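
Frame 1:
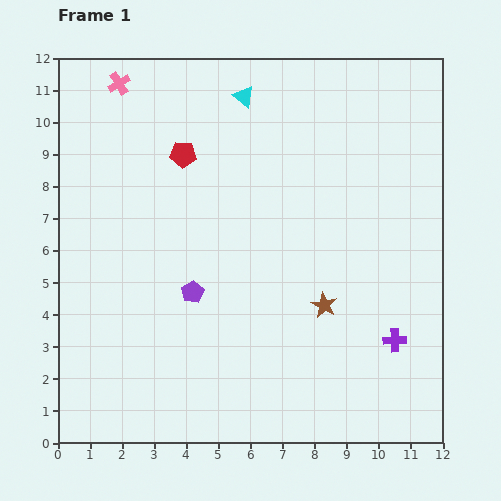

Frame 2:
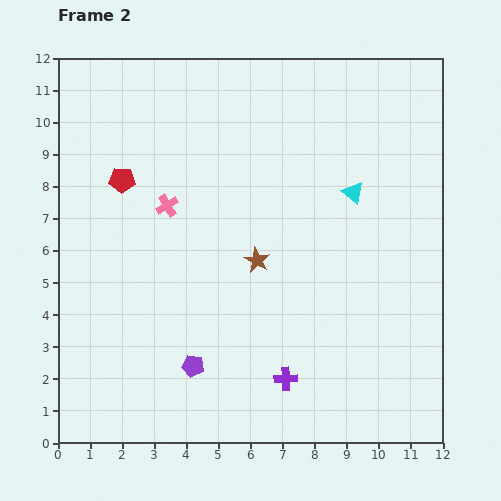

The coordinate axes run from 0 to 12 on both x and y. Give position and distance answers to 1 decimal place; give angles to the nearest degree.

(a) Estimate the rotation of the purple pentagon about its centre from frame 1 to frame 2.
31° counter-clockwise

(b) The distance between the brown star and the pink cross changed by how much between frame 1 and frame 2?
-6.1

Distance in frame 1: 9.4. Distance in frame 2: 3.3.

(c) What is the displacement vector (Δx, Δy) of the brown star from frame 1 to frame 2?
(-2.1, 1.4)

The brown star was at (8.3, 4.3) in frame 1 and (6.2, 5.7) in frame 2.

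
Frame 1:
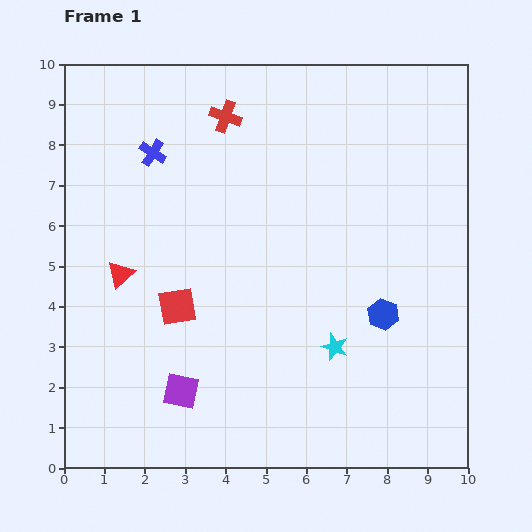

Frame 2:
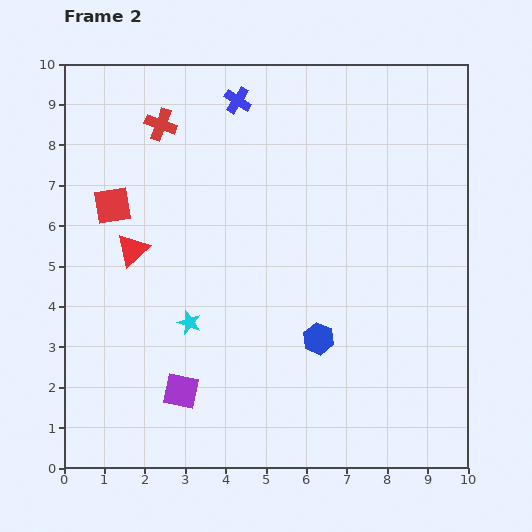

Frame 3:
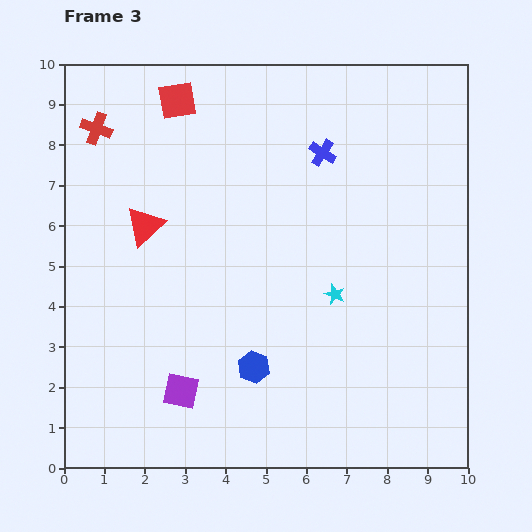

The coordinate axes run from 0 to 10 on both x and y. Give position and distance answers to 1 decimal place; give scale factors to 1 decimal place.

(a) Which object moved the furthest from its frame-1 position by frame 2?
the cyan star

(moved 3.6; next 3.0)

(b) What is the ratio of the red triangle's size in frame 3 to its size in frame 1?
1.5×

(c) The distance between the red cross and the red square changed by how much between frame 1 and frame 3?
-2.8

Distance in frame 1: 4.9. Distance in frame 3: 2.1.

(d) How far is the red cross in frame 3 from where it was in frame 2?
1.6

The red cross moved from (2.4, 8.5) to (0.8, 8.4), a distance of √(1.6² + 0.1²) ≈ 1.6.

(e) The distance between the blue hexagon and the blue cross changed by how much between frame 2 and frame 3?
-0.6

Distance in frame 2: 6.2. Distance in frame 3: 5.6.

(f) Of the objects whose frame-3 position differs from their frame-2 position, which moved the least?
the red triangle

(moved 0.7)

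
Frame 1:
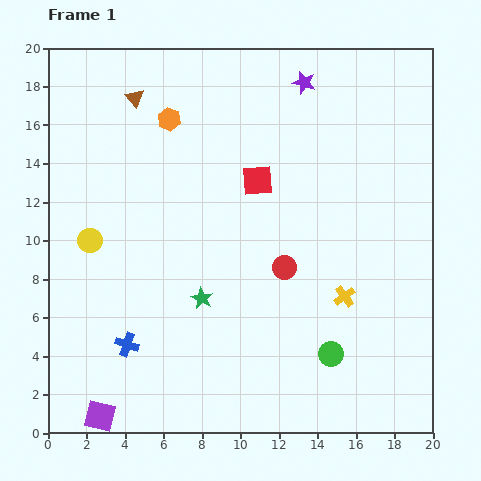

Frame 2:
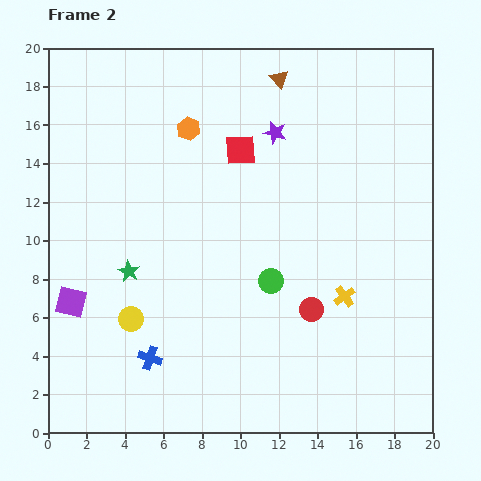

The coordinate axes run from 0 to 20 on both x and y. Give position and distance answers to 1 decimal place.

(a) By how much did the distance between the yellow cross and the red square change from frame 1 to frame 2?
+1.8

Distance in frame 1: 7.5. Distance in frame 2: 9.3.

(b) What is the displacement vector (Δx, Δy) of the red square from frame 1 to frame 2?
(-0.9, 1.6)

The red square was at (10.9, 13.1) in frame 1 and (10.0, 14.7) in frame 2.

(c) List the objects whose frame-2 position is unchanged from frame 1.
the yellow cross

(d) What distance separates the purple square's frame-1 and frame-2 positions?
6.1

The purple square moved from (2.7, 0.9) to (1.2, 6.8), a distance of √(1.5² + 5.9²) ≈ 6.1.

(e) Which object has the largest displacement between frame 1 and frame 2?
the brown triangle

(moved 7.6; next 6.1)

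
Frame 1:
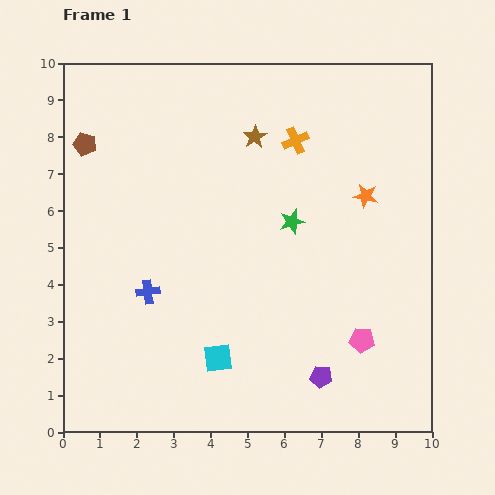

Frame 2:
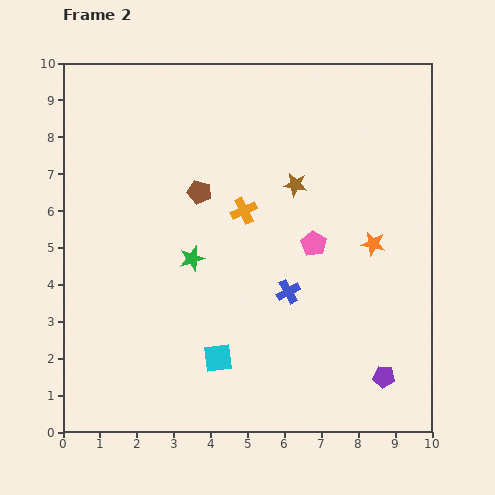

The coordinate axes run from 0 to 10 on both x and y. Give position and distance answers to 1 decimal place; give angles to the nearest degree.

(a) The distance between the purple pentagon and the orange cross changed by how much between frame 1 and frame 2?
-0.5

Distance in frame 1: 6.4. Distance in frame 2: 5.9.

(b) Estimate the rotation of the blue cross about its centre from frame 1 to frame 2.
22° counter-clockwise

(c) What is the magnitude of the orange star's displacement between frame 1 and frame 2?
1.3

The orange star moved from (8.2, 6.4) to (8.4, 5.1), a distance of √(0.2² + 1.3²) ≈ 1.3.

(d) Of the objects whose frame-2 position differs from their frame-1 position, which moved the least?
the orange star

(moved 1.3)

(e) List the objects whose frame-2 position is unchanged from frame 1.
the cyan square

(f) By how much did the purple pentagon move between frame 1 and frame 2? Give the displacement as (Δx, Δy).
(1.7, 0.0)

The purple pentagon was at (7.0, 1.5) in frame 1 and (8.7, 1.5) in frame 2.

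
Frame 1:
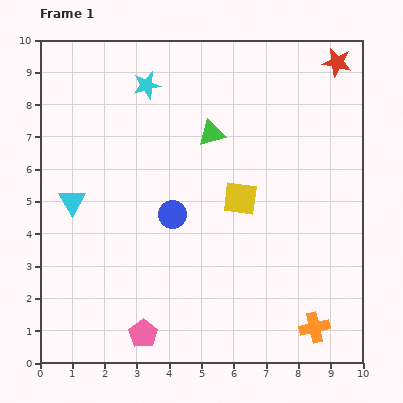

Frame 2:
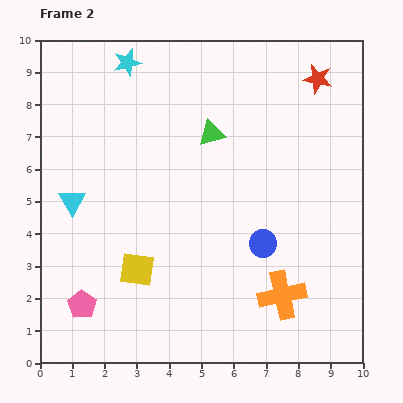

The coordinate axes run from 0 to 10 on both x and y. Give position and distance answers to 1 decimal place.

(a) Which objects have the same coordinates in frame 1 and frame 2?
the cyan triangle, the green triangle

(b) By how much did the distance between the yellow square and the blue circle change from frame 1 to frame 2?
+1.8

Distance in frame 1: 2.2. Distance in frame 2: 4.0.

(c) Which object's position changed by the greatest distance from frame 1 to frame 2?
the yellow square

(moved 3.9; next 2.9)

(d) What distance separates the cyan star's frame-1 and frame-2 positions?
0.9

The cyan star moved from (3.3, 8.6) to (2.7, 9.3), a distance of √(0.6² + 0.7²) ≈ 0.9.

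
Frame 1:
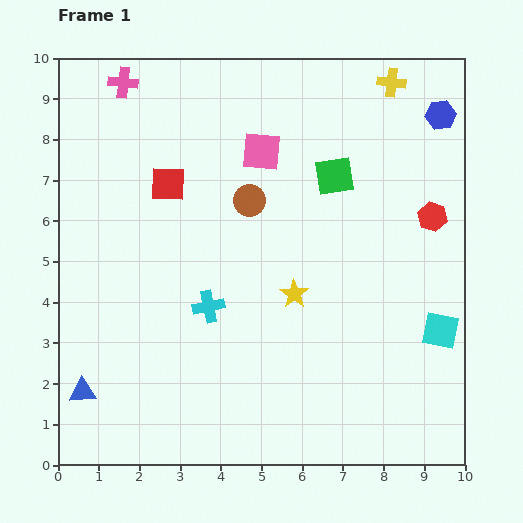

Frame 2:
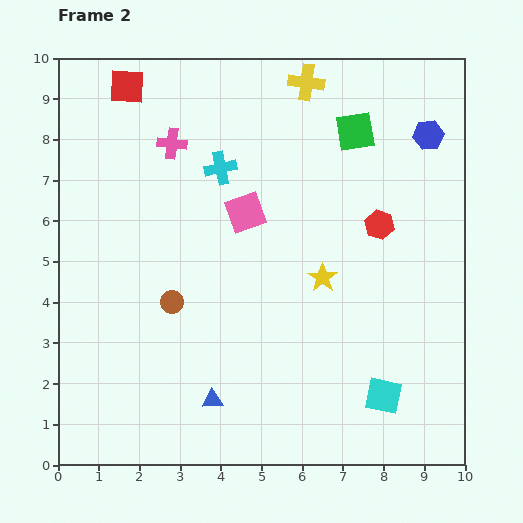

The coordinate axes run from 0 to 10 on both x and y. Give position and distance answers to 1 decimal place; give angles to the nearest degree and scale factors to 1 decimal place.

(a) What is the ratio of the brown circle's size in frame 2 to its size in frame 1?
0.7×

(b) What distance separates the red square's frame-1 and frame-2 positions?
2.6

The red square moved from (2.7, 6.9) to (1.7, 9.3), a distance of √(1.0² + 2.4²) ≈ 2.6.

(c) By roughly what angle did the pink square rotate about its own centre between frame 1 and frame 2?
25° counter-clockwise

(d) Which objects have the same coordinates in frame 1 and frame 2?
none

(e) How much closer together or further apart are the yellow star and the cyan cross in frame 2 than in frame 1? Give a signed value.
+1.6

Distance in frame 1: 2.1. Distance in frame 2: 3.7.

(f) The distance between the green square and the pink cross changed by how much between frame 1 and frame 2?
-1.2

Distance in frame 1: 5.7. Distance in frame 2: 4.5.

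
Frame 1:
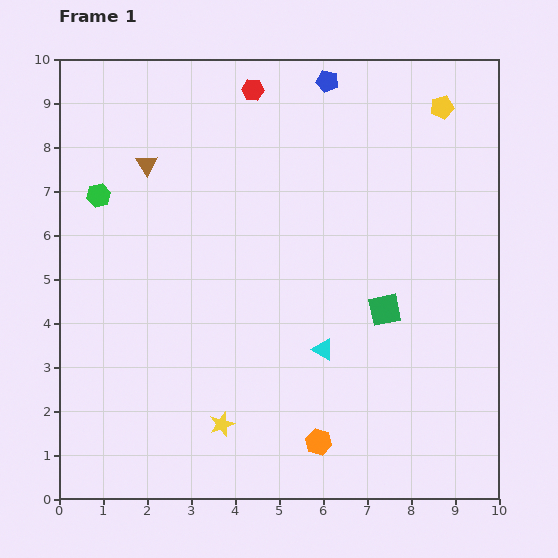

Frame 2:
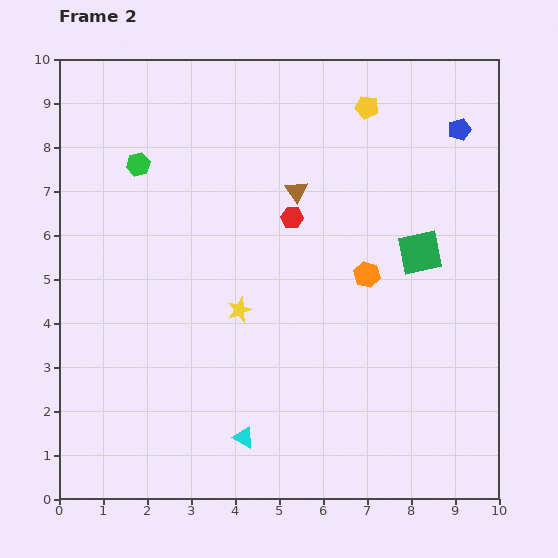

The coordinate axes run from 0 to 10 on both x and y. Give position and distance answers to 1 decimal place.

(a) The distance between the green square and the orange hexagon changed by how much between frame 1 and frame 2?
-2.1

Distance in frame 1: 3.4. Distance in frame 2: 1.3.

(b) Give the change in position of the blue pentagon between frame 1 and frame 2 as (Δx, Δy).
(3.0, -1.1)

The blue pentagon was at (6.1, 9.5) in frame 1 and (9.1, 8.4) in frame 2.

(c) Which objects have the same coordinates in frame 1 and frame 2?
none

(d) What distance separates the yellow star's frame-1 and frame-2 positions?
2.6

The yellow star moved from (3.7, 1.7) to (4.1, 4.3), a distance of √(0.4² + 2.6²) ≈ 2.6.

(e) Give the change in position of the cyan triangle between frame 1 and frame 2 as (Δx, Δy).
(-1.8, -2.0)

The cyan triangle was at (6.0, 3.4) in frame 1 and (4.2, 1.4) in frame 2.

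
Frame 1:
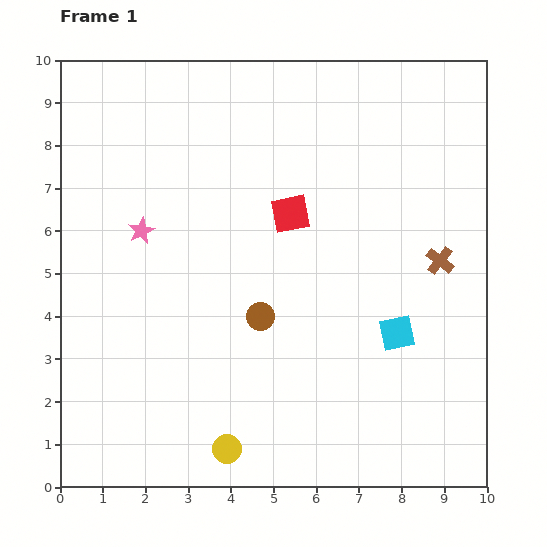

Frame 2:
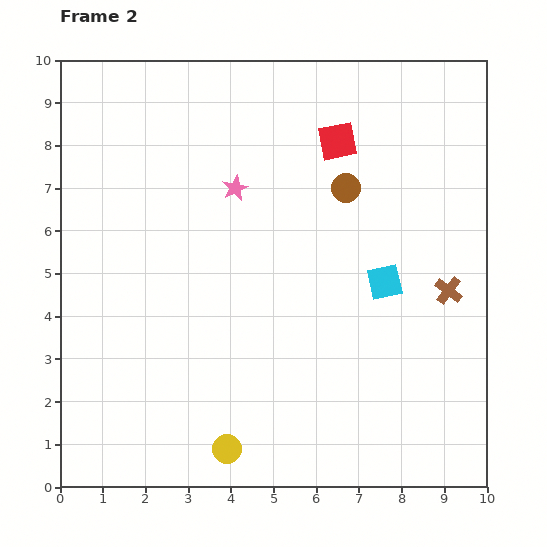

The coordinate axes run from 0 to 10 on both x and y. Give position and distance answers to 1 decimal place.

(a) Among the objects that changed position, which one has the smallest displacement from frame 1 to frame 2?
the brown cross

(moved 0.7)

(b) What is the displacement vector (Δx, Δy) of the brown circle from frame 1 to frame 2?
(2.0, 3.0)

The brown circle was at (4.7, 4.0) in frame 1 and (6.7, 7.0) in frame 2.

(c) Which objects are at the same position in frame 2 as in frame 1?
the yellow circle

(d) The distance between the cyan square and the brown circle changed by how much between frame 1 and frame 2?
-0.8

Distance in frame 1: 3.2. Distance in frame 2: 2.4.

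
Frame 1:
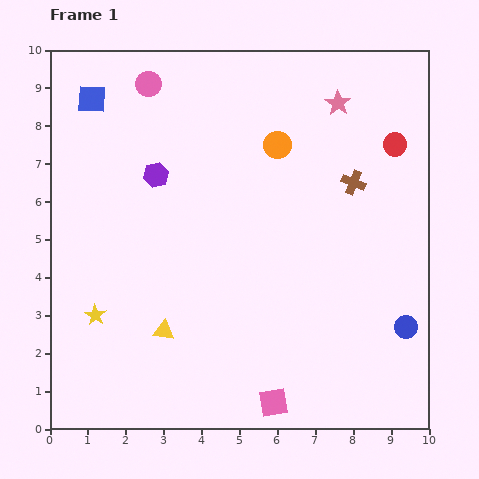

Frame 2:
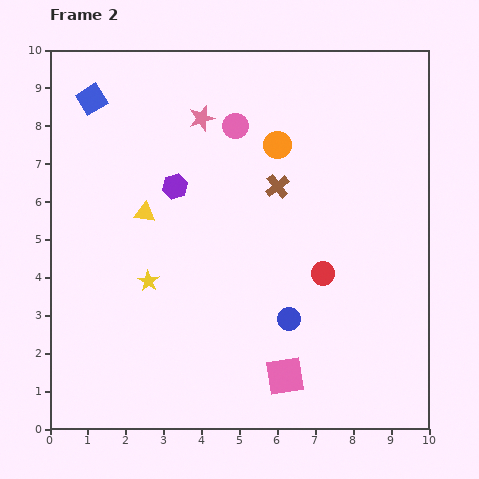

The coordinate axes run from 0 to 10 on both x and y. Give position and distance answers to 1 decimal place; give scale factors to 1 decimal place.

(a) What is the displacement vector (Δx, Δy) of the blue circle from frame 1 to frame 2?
(-3.1, 0.2)

The blue circle was at (9.4, 2.7) in frame 1 and (6.3, 2.9) in frame 2.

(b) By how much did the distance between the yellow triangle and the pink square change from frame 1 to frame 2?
+2.2

Distance in frame 1: 3.5. Distance in frame 2: 5.7.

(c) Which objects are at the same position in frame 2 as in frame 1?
the blue square, the orange circle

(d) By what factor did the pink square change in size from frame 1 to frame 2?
1.4×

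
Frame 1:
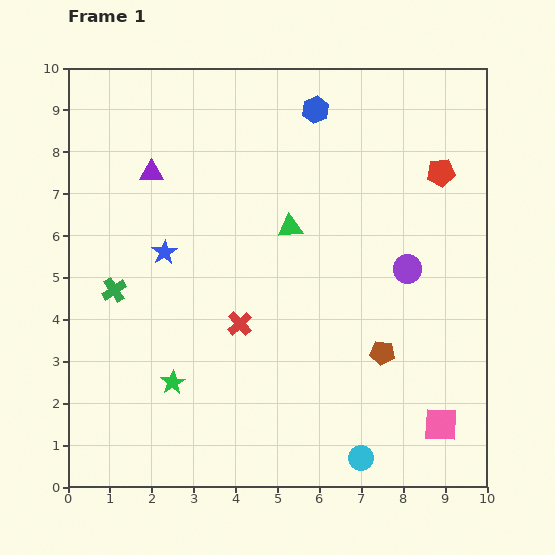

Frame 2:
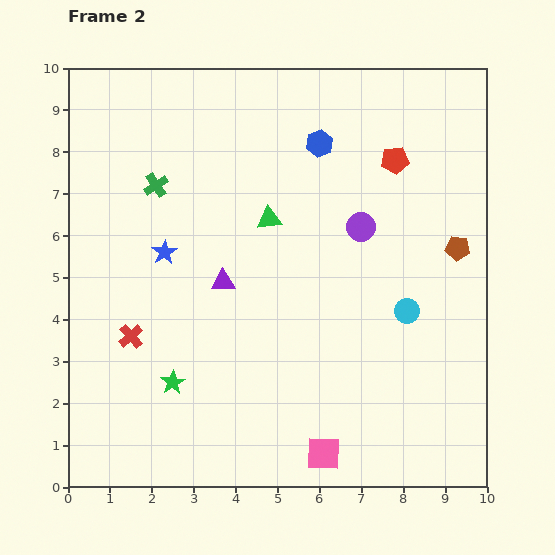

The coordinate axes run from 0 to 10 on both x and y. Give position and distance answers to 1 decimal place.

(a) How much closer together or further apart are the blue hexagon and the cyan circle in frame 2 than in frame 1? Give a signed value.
-3.9

Distance in frame 1: 8.4. Distance in frame 2: 4.5.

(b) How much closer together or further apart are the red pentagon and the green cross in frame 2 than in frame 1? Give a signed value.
-2.6

Distance in frame 1: 8.3. Distance in frame 2: 5.7.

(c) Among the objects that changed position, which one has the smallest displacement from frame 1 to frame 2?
the green triangle

(moved 0.5)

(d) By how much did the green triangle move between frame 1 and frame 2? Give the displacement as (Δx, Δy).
(-0.5, 0.2)

The green triangle was at (5.3, 6.2) in frame 1 and (4.8, 6.4) in frame 2.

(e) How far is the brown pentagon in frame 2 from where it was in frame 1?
3.1

The brown pentagon moved from (7.5, 3.2) to (9.3, 5.7), a distance of √(1.8² + 2.5²) ≈ 3.1.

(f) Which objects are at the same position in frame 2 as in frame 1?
the green star, the blue star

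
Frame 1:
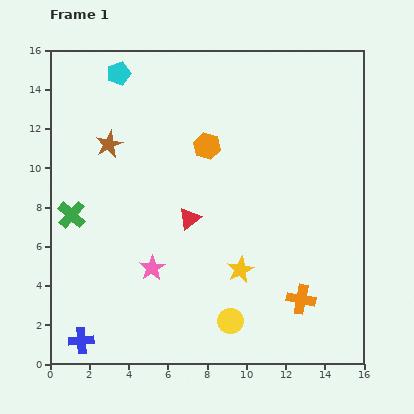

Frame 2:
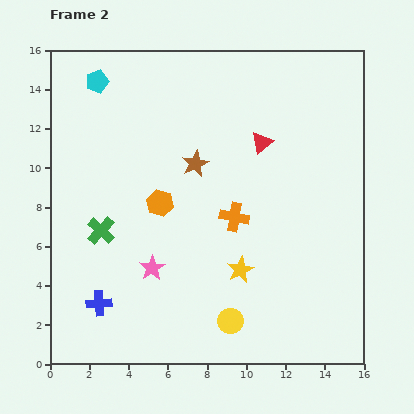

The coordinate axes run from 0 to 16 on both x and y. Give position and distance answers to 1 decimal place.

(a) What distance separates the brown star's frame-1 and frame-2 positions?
4.5

The brown star moved from (3.0, 11.2) to (7.4, 10.2), a distance of √(4.4² + 1.0²) ≈ 4.5.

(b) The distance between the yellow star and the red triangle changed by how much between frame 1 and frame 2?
+2.9

Distance in frame 1: 3.7. Distance in frame 2: 6.6.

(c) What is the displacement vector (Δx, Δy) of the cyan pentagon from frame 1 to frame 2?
(-1.1, -0.4)

The cyan pentagon was at (3.5, 14.8) in frame 1 and (2.4, 14.4) in frame 2.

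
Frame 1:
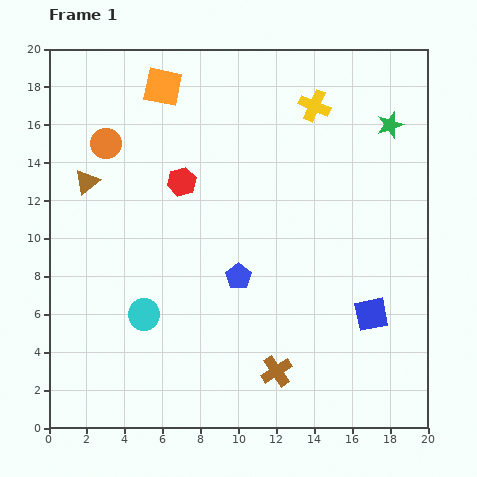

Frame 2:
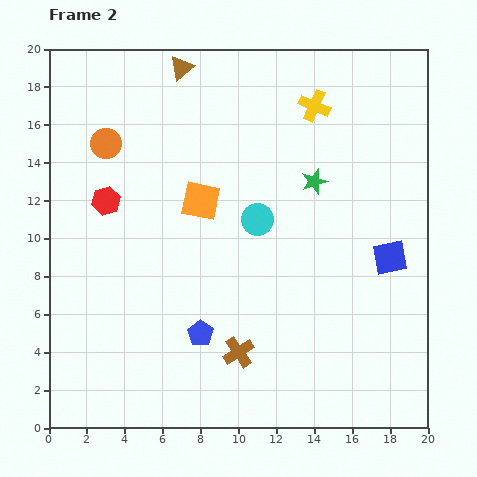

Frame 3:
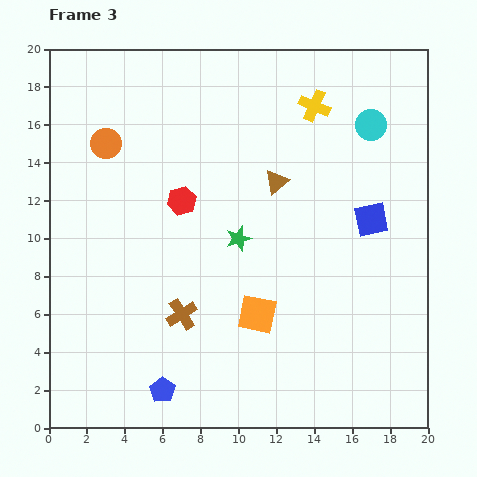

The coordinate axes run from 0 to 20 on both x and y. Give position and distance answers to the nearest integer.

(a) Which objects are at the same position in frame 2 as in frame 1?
the orange circle, the yellow cross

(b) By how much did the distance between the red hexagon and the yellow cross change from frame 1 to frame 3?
+1

Distance in frame 1: 8. Distance in frame 3: 9.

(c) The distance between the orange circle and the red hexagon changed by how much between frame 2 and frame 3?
+2

Distance in frame 2: 3. Distance in frame 3: 5.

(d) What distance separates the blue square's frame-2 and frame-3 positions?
2

The blue square moved from (18, 9) to (17, 11), a distance of √(1² + 2²) ≈ 2.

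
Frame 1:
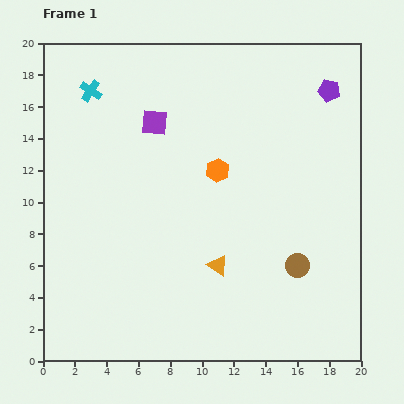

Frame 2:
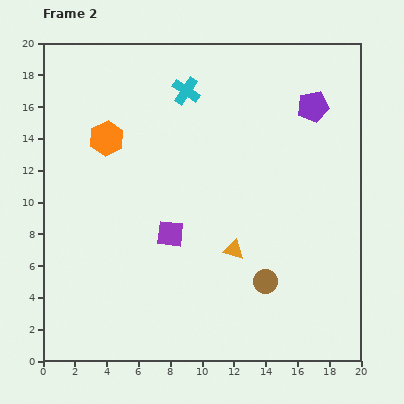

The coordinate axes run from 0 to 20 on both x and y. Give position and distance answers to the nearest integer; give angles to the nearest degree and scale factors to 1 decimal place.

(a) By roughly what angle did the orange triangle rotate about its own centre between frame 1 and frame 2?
19° counter-clockwise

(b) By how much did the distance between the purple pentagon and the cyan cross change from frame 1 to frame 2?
-7

Distance in frame 1: 15. Distance in frame 2: 8.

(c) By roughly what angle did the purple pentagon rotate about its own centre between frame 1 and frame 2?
24° counter-clockwise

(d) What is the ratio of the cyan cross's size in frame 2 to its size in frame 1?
1.3×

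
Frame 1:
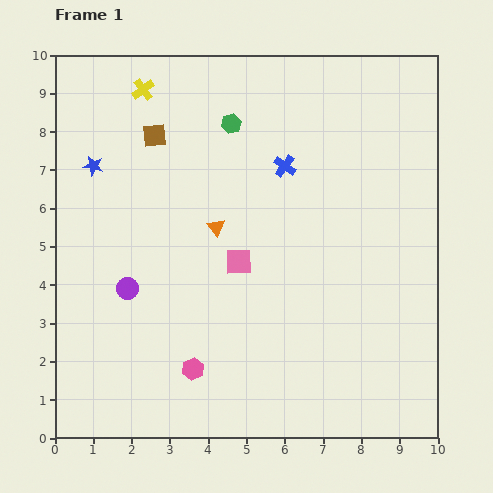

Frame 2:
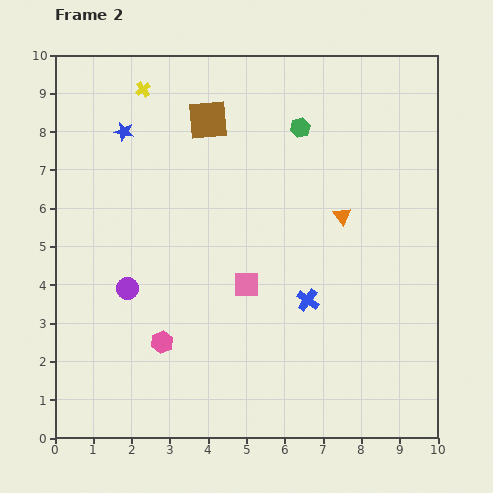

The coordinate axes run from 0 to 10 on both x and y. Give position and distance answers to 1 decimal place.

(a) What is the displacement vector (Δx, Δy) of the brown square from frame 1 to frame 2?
(1.4, 0.4)

The brown square was at (2.6, 7.9) in frame 1 and (4.0, 8.3) in frame 2.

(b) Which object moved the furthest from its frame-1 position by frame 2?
the blue cross

(moved 3.6; next 3.3)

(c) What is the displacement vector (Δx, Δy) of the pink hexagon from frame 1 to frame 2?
(-0.8, 0.7)

The pink hexagon was at (3.6, 1.8) in frame 1 and (2.8, 2.5) in frame 2.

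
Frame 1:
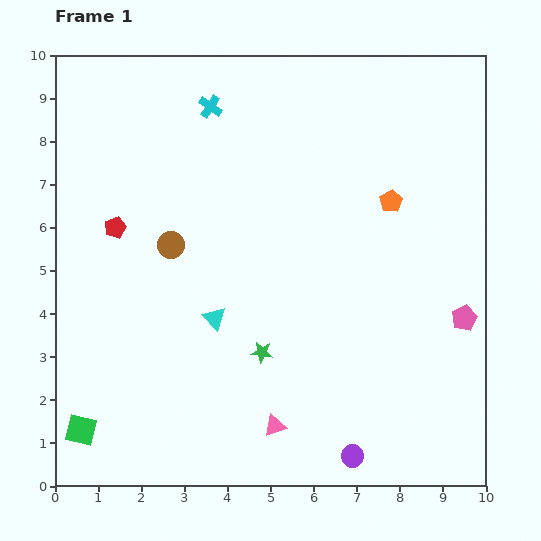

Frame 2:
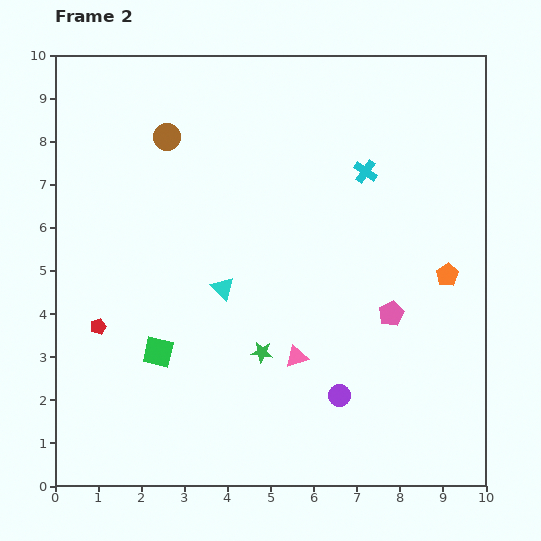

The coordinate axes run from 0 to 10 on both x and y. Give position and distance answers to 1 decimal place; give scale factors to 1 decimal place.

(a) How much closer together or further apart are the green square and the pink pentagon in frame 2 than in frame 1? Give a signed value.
-3.8

Distance in frame 1: 9.3. Distance in frame 2: 5.5.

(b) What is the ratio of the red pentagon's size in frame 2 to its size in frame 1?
0.7×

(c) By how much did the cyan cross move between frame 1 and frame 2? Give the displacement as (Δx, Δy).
(3.6, -1.5)

The cyan cross was at (3.6, 8.8) in frame 1 and (7.2, 7.3) in frame 2.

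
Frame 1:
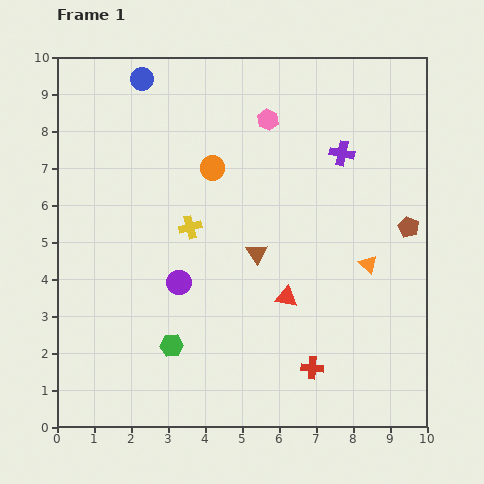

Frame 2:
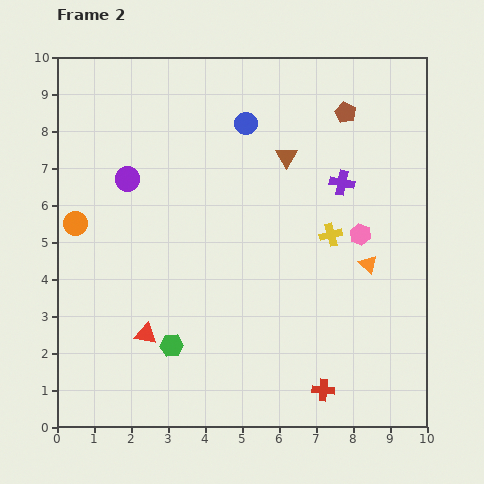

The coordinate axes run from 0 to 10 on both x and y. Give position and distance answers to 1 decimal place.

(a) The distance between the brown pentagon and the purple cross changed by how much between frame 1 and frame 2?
-0.8

Distance in frame 1: 2.7. Distance in frame 2: 1.9.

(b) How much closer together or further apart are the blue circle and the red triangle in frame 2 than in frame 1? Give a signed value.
-0.8

Distance in frame 1: 7.1. Distance in frame 2: 6.3.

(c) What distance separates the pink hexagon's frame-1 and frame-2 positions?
4.0

The pink hexagon moved from (5.7, 8.3) to (8.2, 5.2), a distance of √(2.5² + 3.1²) ≈ 4.0.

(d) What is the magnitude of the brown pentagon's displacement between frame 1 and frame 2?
3.5

The brown pentagon moved from (9.5, 5.4) to (7.8, 8.5), a distance of √(1.7² + 3.1²) ≈ 3.5.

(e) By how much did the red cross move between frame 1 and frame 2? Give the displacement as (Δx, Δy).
(0.3, -0.6)

The red cross was at (6.9, 1.6) in frame 1 and (7.2, 1.0) in frame 2.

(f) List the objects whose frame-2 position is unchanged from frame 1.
the orange triangle, the green hexagon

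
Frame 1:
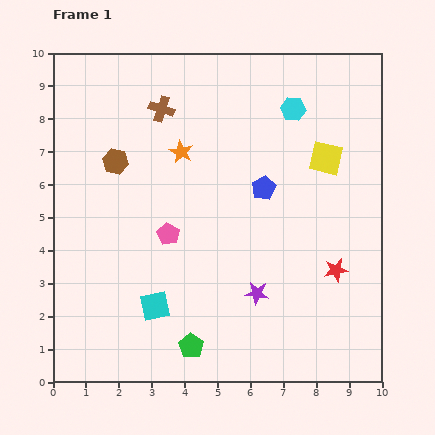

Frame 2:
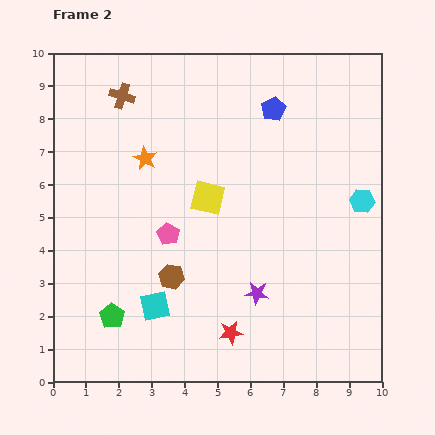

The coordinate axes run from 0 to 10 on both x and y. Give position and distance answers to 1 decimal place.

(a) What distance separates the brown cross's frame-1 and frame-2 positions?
1.3

The brown cross moved from (3.3, 8.3) to (2.1, 8.7), a distance of √(1.2² + 0.4²) ≈ 1.3.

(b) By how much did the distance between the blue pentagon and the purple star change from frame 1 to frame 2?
+2.4

Distance in frame 1: 3.2. Distance in frame 2: 5.6.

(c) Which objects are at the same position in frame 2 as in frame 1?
the pink pentagon, the cyan square, the purple star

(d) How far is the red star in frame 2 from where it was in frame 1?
3.7

The red star moved from (8.6, 3.4) to (5.4, 1.5), a distance of √(3.2² + 1.9²) ≈ 3.7.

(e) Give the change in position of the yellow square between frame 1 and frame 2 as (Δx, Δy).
(-3.6, -1.2)

The yellow square was at (8.3, 6.8) in frame 1 and (4.7, 5.6) in frame 2.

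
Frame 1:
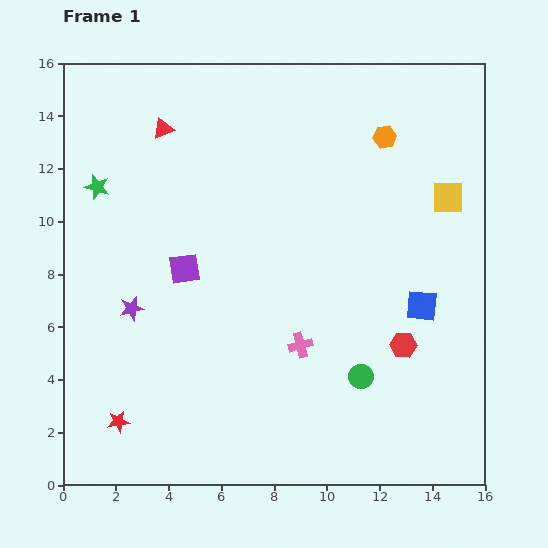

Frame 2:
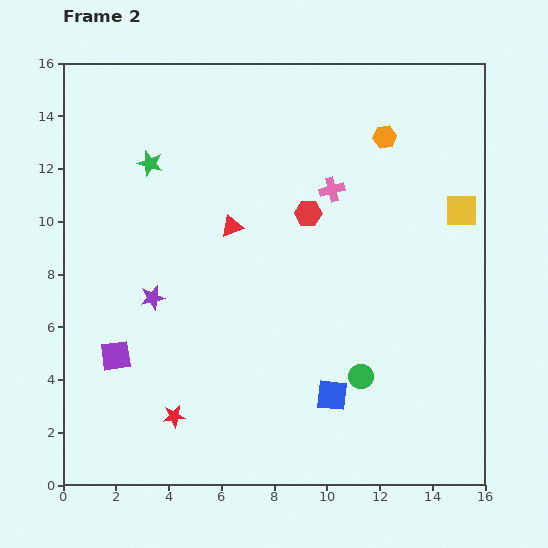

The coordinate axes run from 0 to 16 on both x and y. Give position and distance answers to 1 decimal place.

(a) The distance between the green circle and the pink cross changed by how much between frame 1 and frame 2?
+4.6

Distance in frame 1: 2.6. Distance in frame 2: 7.2.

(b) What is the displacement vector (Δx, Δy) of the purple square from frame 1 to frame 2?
(-2.6, -3.3)

The purple square was at (4.6, 8.2) in frame 1 and (2.0, 4.9) in frame 2.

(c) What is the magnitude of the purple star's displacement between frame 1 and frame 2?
0.9

The purple star moved from (2.6, 6.7) to (3.4, 7.1), a distance of √(0.8² + 0.4²) ≈ 0.9.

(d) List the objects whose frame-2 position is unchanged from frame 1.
the orange hexagon, the green circle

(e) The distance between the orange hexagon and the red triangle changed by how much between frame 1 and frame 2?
-1.7

Distance in frame 1: 8.4. Distance in frame 2: 6.7.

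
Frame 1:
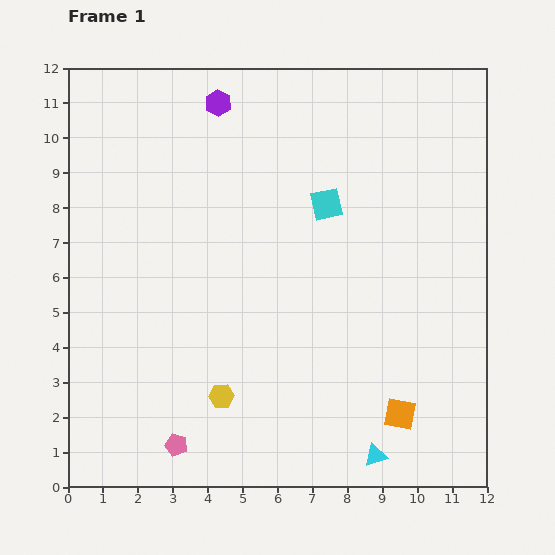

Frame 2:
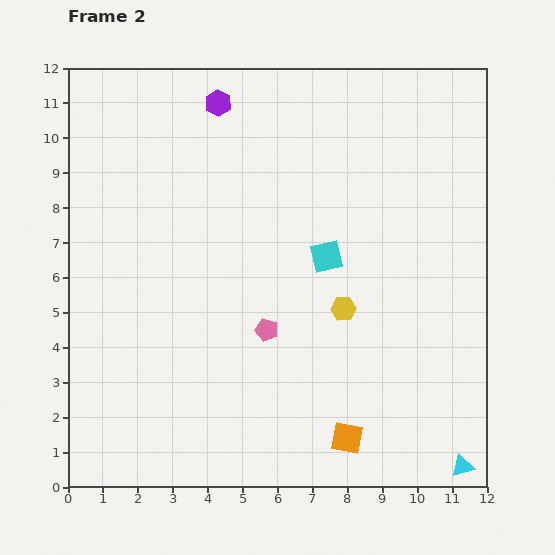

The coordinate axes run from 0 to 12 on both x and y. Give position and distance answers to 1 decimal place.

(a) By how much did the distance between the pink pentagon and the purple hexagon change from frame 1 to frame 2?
-3.3

Distance in frame 1: 9.9. Distance in frame 2: 6.6.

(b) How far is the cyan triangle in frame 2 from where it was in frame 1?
2.5

The cyan triangle moved from (8.8, 0.9) to (11.3, 0.6), a distance of √(2.5² + 0.3²) ≈ 2.5.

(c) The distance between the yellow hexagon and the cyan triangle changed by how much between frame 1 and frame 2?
+0.9

Distance in frame 1: 4.7. Distance in frame 2: 5.6.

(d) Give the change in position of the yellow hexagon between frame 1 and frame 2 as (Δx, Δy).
(3.5, 2.5)

The yellow hexagon was at (4.4, 2.6) in frame 1 and (7.9, 5.1) in frame 2.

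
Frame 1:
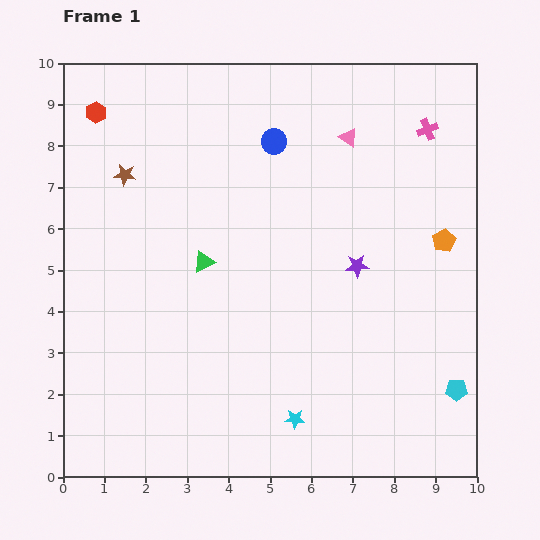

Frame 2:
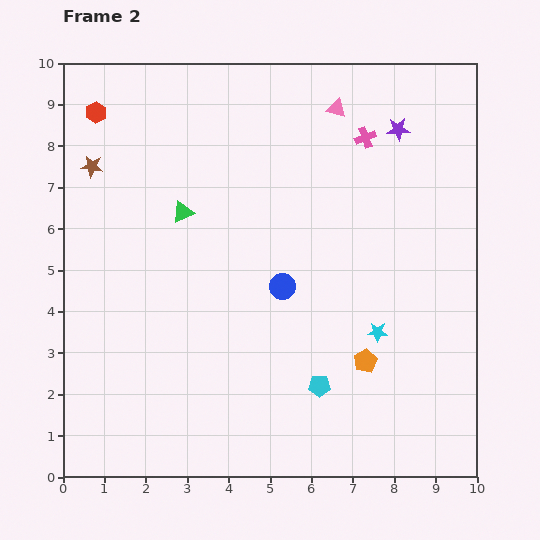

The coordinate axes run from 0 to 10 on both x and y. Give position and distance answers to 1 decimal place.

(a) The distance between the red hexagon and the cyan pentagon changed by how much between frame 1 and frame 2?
-2.5

Distance in frame 1: 11.0. Distance in frame 2: 8.5.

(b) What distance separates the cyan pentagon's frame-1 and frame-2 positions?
3.3

The cyan pentagon moved from (9.5, 2.1) to (6.2, 2.2), a distance of √(3.3² + 0.1²) ≈ 3.3.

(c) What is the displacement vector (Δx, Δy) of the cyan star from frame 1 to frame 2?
(2.0, 2.1)

The cyan star was at (5.6, 1.4) in frame 1 and (7.6, 3.5) in frame 2.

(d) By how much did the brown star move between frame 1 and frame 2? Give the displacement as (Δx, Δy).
(-0.8, 0.2)

The brown star was at (1.5, 7.3) in frame 1 and (0.7, 7.5) in frame 2.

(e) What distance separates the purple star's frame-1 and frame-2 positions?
3.4

The purple star moved from (7.1, 5.1) to (8.1, 8.4), a distance of √(1.0² + 3.3²) ≈ 3.4.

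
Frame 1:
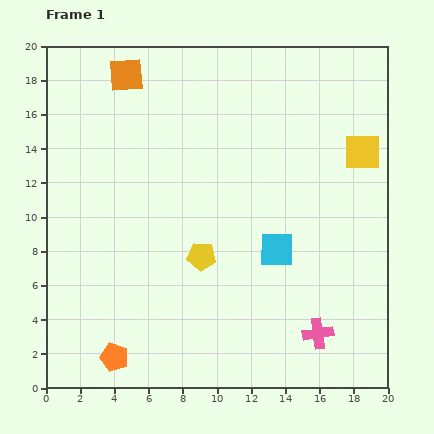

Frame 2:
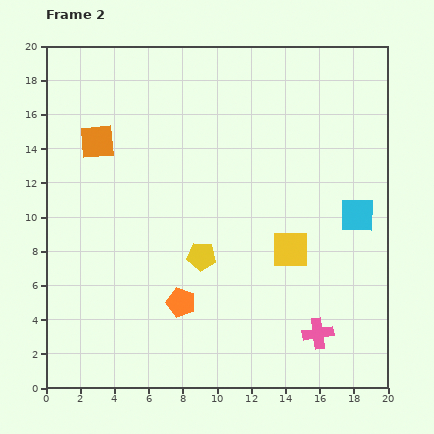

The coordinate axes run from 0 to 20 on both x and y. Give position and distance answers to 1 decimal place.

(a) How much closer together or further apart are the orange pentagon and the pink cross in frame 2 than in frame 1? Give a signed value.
-3.8

Distance in frame 1: 12.0. Distance in frame 2: 8.2.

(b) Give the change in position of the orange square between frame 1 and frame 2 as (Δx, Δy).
(-1.7, -3.9)

The orange square was at (4.7, 18.3) in frame 1 and (3.0, 14.4) in frame 2.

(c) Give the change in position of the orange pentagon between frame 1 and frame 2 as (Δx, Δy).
(3.9, 3.2)

The orange pentagon was at (4.0, 1.8) in frame 1 and (7.9, 5.0) in frame 2.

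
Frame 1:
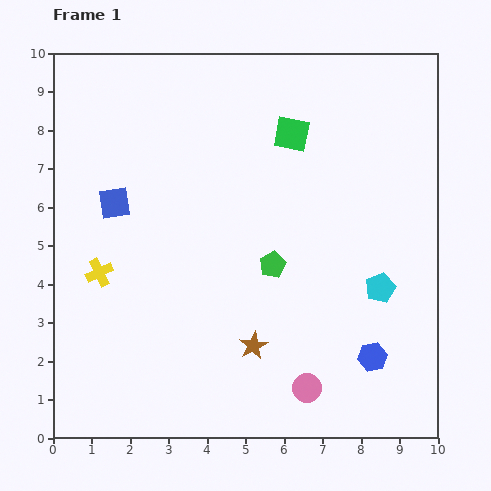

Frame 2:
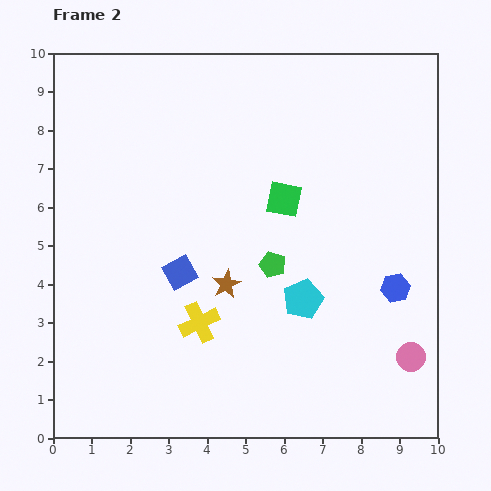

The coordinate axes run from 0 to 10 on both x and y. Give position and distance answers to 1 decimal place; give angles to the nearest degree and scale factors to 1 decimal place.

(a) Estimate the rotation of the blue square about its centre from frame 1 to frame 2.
20° counter-clockwise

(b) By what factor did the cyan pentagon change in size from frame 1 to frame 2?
1.3×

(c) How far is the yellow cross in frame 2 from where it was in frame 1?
2.9

The yellow cross moved from (1.2, 4.3) to (3.8, 3.0), a distance of √(2.6² + 1.3²) ≈ 2.9.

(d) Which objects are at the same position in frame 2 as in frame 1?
the green pentagon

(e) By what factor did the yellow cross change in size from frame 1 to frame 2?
1.5×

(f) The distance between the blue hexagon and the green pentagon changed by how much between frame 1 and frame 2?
-0.2

Distance in frame 1: 3.5. Distance in frame 2: 3.3.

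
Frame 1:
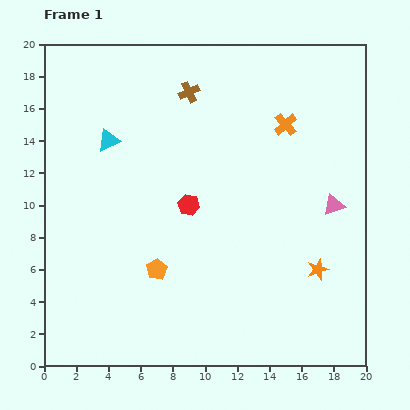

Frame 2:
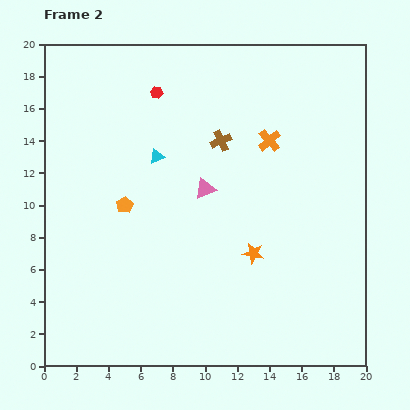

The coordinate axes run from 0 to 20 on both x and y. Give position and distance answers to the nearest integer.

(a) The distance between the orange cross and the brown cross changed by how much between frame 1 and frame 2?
-3

Distance in frame 1: 6. Distance in frame 2: 3.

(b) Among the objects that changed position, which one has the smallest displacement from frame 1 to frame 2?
the orange cross

(moved 1)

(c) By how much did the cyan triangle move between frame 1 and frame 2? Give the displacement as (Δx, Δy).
(3, -1)

The cyan triangle was at (4, 14) in frame 1 and (7, 13) in frame 2.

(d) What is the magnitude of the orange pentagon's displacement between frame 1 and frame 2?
4

The orange pentagon moved from (7, 6) to (5, 10), a distance of √(2² + 4²) ≈ 4.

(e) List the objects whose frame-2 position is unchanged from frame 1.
none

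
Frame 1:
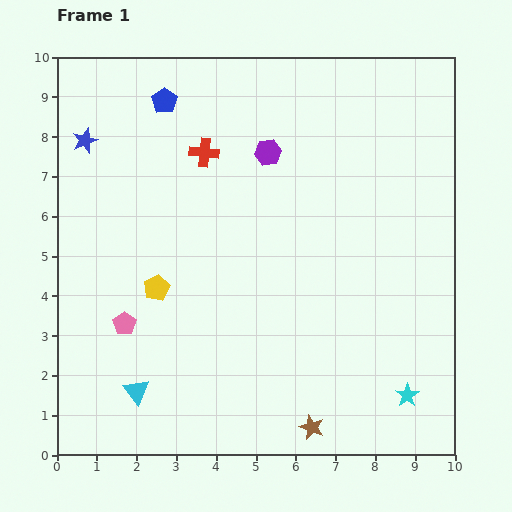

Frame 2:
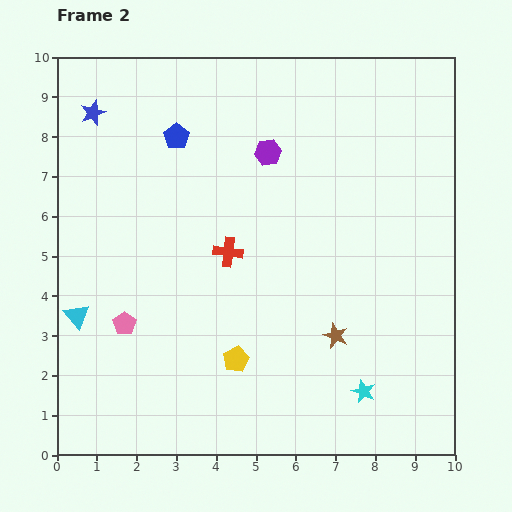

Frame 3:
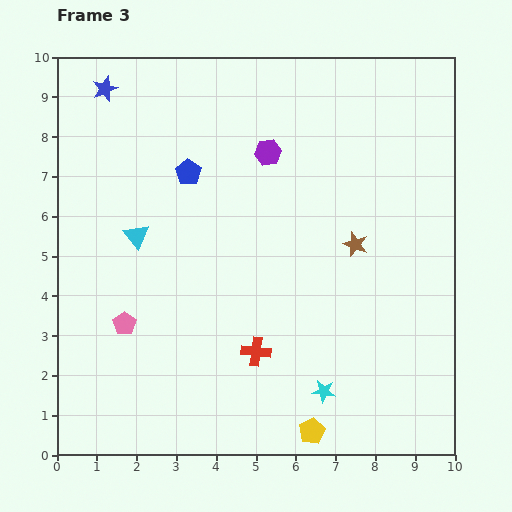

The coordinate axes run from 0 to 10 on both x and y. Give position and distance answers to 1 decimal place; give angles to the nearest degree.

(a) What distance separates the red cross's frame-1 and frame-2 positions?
2.6

The red cross moved from (3.7, 7.6) to (4.3, 5.1), a distance of √(0.6² + 2.5²) ≈ 2.6.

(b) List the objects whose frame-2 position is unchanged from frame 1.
the purple hexagon, the pink pentagon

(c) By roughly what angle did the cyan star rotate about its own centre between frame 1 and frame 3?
31° counter-clockwise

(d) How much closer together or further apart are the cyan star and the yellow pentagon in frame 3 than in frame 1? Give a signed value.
-5.9

Distance in frame 1: 6.9. Distance in frame 3: 1.0.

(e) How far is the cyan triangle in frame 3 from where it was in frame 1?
3.9

The cyan triangle moved from (2.0, 1.6) to (2.0, 5.5), a distance of √(0.0² + 3.9²) ≈ 3.9.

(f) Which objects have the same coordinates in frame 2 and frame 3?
the purple hexagon, the pink pentagon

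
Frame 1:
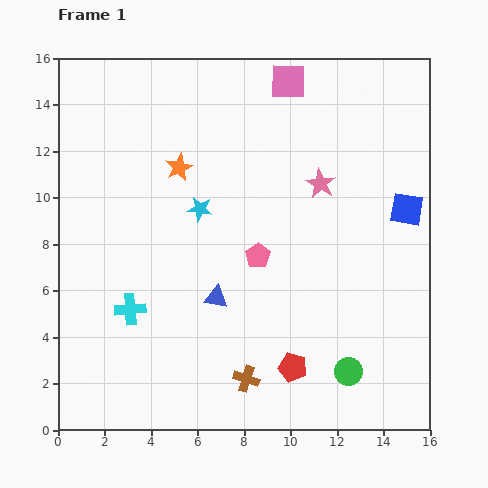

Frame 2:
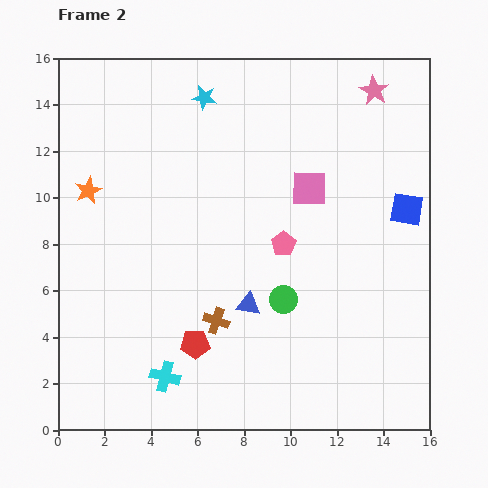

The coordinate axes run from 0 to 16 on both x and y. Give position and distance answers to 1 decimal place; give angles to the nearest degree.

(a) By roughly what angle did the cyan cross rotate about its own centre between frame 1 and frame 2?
20° clockwise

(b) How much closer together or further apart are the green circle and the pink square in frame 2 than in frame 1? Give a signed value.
-7.9

Distance in frame 1: 12.8. Distance in frame 2: 4.9.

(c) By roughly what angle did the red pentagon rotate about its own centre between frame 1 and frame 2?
17° counter-clockwise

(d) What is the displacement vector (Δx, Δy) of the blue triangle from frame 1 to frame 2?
(1.4, -0.3)

The blue triangle was at (6.8, 5.7) in frame 1 and (8.2, 5.4) in frame 2.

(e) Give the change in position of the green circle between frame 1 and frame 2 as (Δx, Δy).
(-2.8, 3.1)

The green circle was at (12.5, 2.5) in frame 1 and (9.7, 5.6) in frame 2.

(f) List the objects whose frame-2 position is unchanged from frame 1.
the blue square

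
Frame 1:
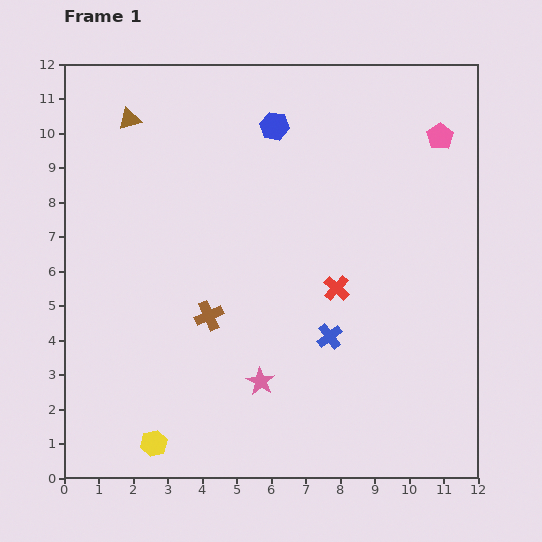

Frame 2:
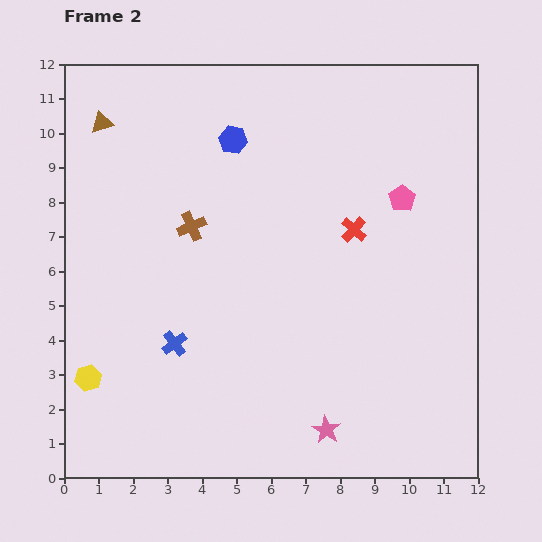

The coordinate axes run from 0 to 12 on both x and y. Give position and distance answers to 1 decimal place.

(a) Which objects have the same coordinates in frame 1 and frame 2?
none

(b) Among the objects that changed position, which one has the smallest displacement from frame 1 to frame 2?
the brown triangle

(moved 0.8)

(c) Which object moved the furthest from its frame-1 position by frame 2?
the blue cross

(moved 4.5; next 2.7)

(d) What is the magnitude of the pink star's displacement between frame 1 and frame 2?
2.4

The pink star moved from (5.7, 2.8) to (7.6, 1.4), a distance of √(1.9² + 1.4²) ≈ 2.4.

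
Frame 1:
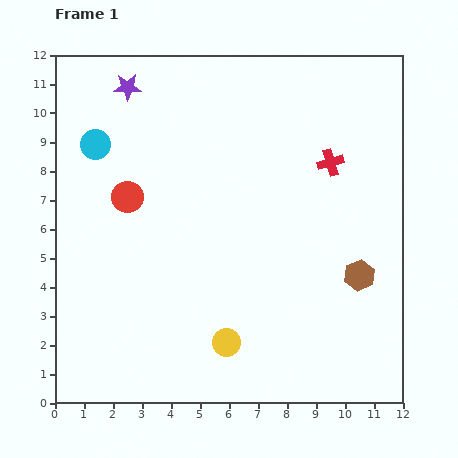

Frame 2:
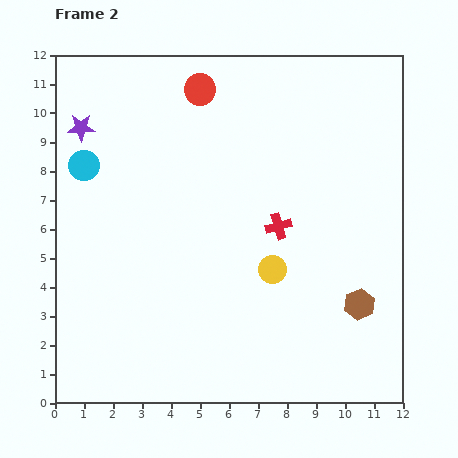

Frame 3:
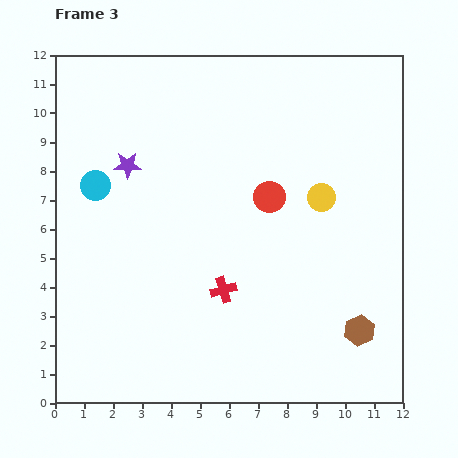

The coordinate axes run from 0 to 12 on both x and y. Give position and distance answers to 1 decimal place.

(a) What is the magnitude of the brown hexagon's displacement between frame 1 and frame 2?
1.0

The brown hexagon moved from (10.5, 4.4) to (10.5, 3.4), a distance of √(0.0² + 1.0²) ≈ 1.0.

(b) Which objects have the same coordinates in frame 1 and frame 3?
none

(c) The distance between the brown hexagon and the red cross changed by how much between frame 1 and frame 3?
+0.9

Distance in frame 1: 4.0. Distance in frame 3: 4.9.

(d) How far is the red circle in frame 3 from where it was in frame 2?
4.4

The red circle moved from (5.0, 10.8) to (7.4, 7.1), a distance of √(2.4² + 3.7²) ≈ 4.4.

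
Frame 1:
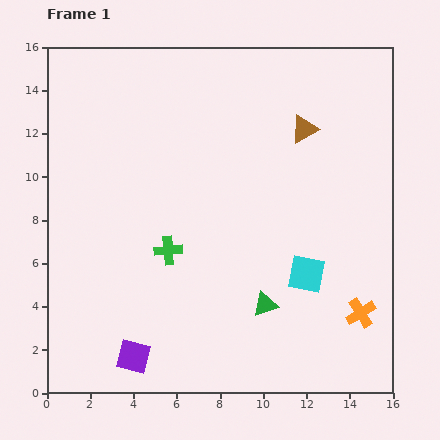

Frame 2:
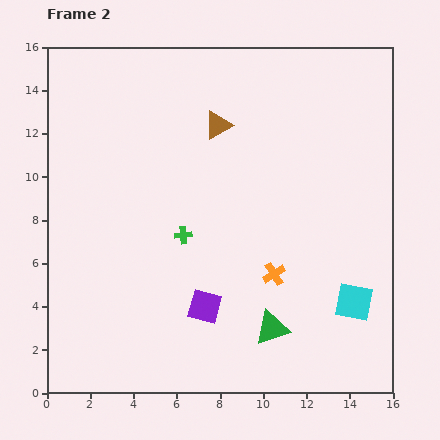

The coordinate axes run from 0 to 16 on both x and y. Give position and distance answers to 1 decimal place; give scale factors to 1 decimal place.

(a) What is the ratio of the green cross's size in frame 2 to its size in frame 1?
0.6×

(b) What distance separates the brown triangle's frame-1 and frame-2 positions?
4.0

The brown triangle moved from (11.9, 12.2) to (7.9, 12.4), a distance of √(4.0² + 0.2²) ≈ 4.0.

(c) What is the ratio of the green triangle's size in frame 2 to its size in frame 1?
1.4×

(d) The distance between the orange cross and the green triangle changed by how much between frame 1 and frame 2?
-1.9

Distance in frame 1: 4.4. Distance in frame 2: 2.5.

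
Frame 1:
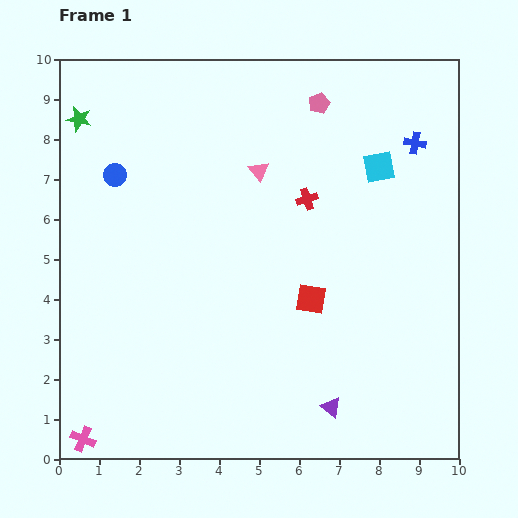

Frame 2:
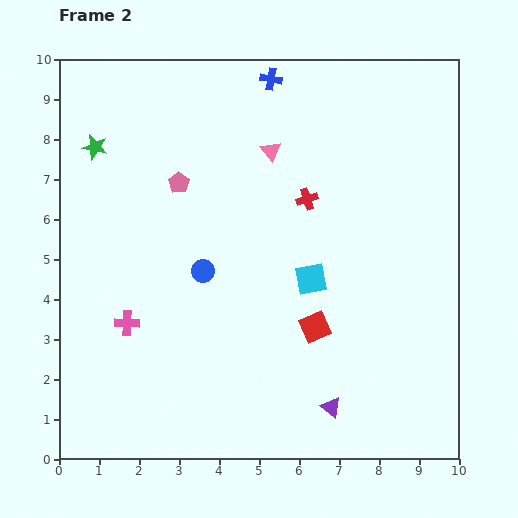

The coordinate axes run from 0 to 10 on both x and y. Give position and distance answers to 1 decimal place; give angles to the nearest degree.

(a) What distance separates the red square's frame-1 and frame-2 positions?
0.7

The red square moved from (6.3, 4.0) to (6.4, 3.3), a distance of √(0.1² + 0.7²) ≈ 0.7.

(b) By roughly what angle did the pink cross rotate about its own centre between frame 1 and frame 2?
20° counter-clockwise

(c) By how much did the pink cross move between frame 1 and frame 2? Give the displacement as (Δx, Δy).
(1.1, 2.9)

The pink cross was at (0.6, 0.5) in frame 1 and (1.7, 3.4) in frame 2.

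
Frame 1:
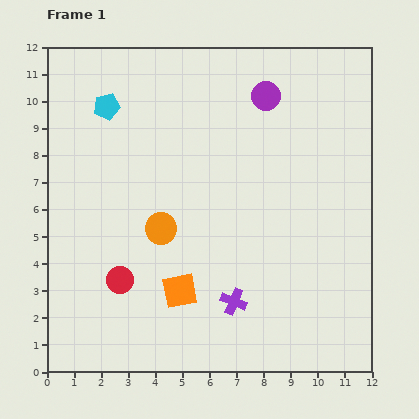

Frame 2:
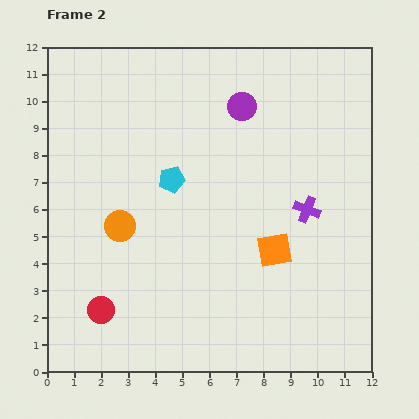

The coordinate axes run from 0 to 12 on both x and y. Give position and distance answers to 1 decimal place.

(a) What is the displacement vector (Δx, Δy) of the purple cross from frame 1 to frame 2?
(2.7, 3.4)

The purple cross was at (6.9, 2.6) in frame 1 and (9.6, 6.0) in frame 2.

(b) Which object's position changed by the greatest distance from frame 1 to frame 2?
the purple cross

(moved 4.3; next 3.8)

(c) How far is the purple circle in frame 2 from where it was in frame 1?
1.0

The purple circle moved from (8.1, 10.2) to (7.2, 9.8), a distance of √(0.9² + 0.4²) ≈ 1.0.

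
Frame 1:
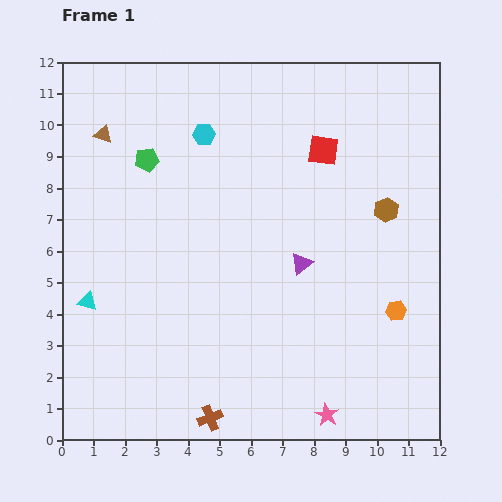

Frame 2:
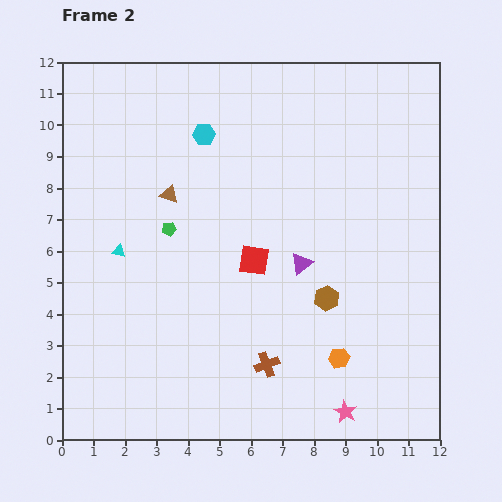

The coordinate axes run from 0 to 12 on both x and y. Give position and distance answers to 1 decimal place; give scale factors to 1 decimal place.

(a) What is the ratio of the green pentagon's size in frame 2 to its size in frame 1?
0.6×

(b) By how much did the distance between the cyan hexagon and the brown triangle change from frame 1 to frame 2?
-1.0

Distance in frame 1: 3.2. Distance in frame 2: 2.2.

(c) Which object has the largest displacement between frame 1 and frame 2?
the red square

(moved 4.1; next 3.4)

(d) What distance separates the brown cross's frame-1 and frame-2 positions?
2.5

The brown cross moved from (4.7, 0.7) to (6.5, 2.4), a distance of √(1.8² + 1.7²) ≈ 2.5.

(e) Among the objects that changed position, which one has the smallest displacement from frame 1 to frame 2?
the pink star

(moved 0.6)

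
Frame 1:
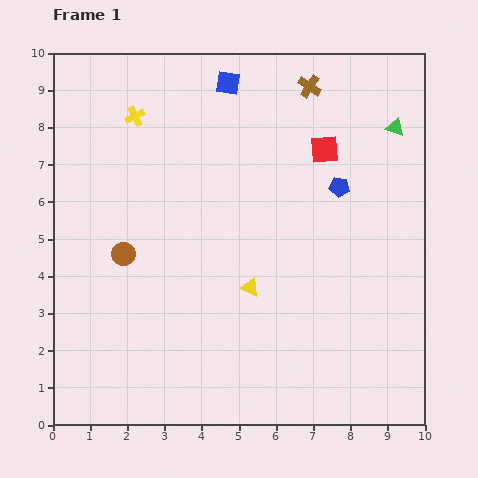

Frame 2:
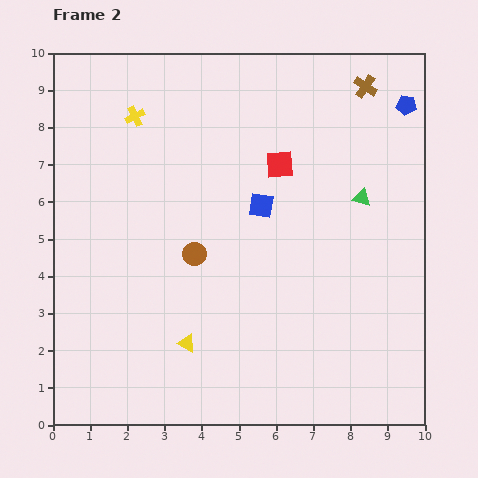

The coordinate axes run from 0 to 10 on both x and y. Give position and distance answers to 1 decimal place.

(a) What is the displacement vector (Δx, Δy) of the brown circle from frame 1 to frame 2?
(1.9, 0.0)

The brown circle was at (1.9, 4.6) in frame 1 and (3.8, 4.6) in frame 2.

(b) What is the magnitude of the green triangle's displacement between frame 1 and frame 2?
2.1

The green triangle moved from (9.2, 8.0) to (8.3, 6.1), a distance of √(0.9² + 1.9²) ≈ 2.1.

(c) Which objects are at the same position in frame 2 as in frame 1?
the yellow cross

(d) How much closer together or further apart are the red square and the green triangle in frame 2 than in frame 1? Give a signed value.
+0.4

Distance in frame 1: 2.0. Distance in frame 2: 2.4.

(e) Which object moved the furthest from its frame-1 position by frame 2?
the blue square

(moved 3.4; next 2.8)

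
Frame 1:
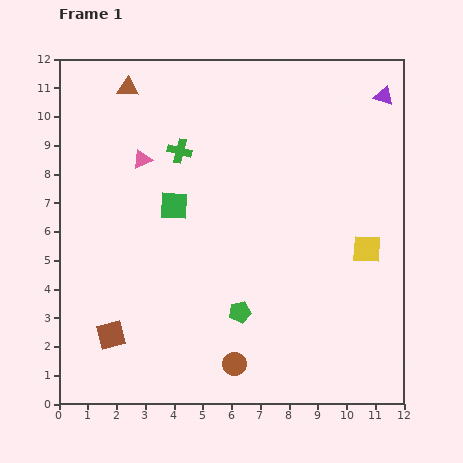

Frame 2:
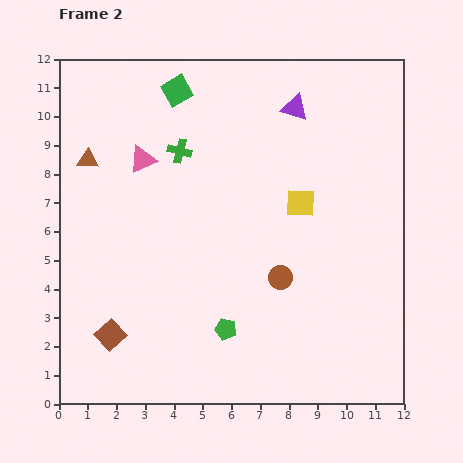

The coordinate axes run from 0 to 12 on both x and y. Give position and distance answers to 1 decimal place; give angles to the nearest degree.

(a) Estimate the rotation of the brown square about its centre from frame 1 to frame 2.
28° counter-clockwise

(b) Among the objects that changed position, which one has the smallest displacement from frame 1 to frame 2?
the green pentagon

(moved 0.8)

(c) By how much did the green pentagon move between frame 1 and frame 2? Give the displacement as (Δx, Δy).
(-0.5, -0.6)

The green pentagon was at (6.3, 3.2) in frame 1 and (5.8, 2.6) in frame 2.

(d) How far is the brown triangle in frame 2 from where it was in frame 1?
2.9

The brown triangle moved from (2.4, 11.0) to (1.0, 8.5), a distance of √(1.4² + 2.5²) ≈ 2.9.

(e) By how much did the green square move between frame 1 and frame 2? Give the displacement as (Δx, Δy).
(0.1, 4.0)

The green square was at (4.0, 6.9) in frame 1 and (4.1, 10.9) in frame 2.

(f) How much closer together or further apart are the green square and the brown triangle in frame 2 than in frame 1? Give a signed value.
-0.5

Distance in frame 1: 4.4. Distance in frame 2: 3.9.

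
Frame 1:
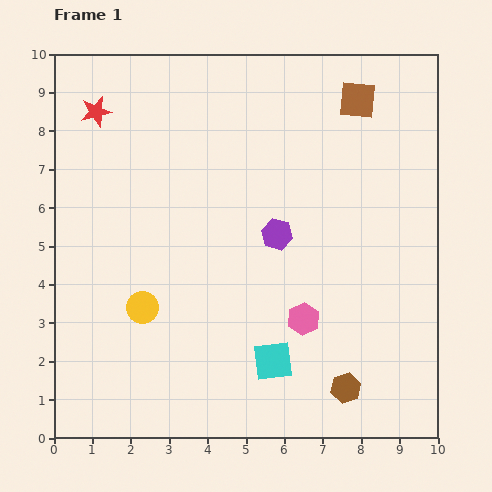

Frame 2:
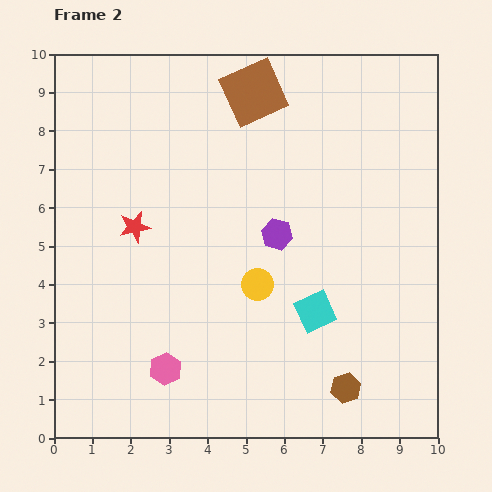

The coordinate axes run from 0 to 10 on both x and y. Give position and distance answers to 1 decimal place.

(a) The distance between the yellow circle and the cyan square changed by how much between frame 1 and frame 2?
-2.0

Distance in frame 1: 3.7. Distance in frame 2: 1.7.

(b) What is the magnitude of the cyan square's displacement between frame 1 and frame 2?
1.7

The cyan square moved from (5.7, 2.0) to (6.8, 3.3), a distance of √(1.1² + 1.3²) ≈ 1.7.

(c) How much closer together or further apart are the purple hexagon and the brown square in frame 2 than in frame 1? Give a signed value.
-0.4

Distance in frame 1: 4.1. Distance in frame 2: 3.7.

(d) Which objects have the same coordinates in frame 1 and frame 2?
the brown hexagon, the purple hexagon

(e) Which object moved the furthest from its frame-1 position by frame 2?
the pink hexagon

(moved 3.8; next 3.2)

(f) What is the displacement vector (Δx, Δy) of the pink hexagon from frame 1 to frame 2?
(-3.6, -1.3)

The pink hexagon was at (6.5, 3.1) in frame 1 and (2.9, 1.8) in frame 2.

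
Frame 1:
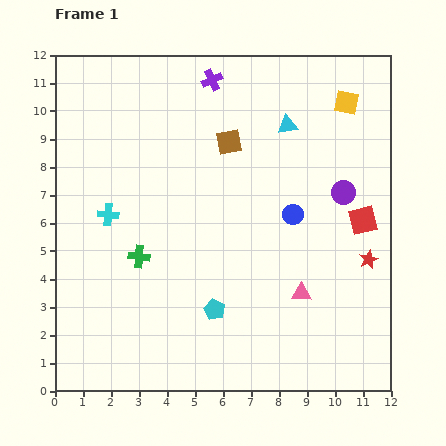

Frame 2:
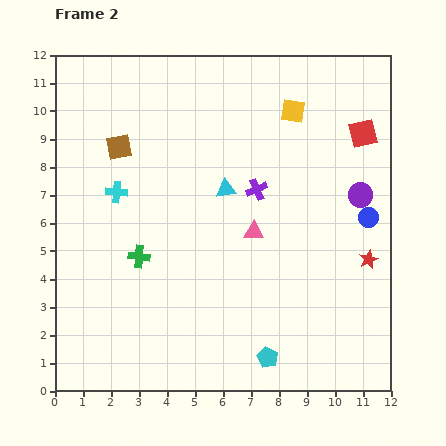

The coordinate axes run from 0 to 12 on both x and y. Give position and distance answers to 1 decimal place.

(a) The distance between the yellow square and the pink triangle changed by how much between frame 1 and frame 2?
-2.5

Distance in frame 1: 7.0. Distance in frame 2: 4.5.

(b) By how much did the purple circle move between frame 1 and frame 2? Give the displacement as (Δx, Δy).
(0.6, -0.1)

The purple circle was at (10.3, 7.1) in frame 1 and (10.9, 7.0) in frame 2.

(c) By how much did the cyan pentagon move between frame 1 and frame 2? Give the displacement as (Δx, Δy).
(1.9, -1.7)

The cyan pentagon was at (5.7, 2.9) in frame 1 and (7.6, 1.2) in frame 2.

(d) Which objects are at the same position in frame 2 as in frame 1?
the red star, the green cross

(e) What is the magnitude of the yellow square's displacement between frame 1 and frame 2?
1.9

The yellow square moved from (10.4, 10.3) to (8.5, 10.0), a distance of √(1.9² + 0.3²) ≈ 1.9.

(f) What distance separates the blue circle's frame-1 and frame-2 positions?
2.7

The blue circle moved from (8.5, 6.3) to (11.2, 6.2), a distance of √(2.7² + 0.1²) ≈ 2.7.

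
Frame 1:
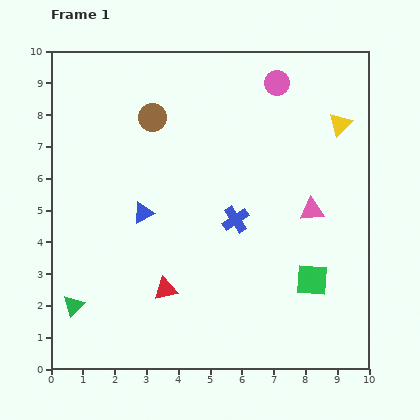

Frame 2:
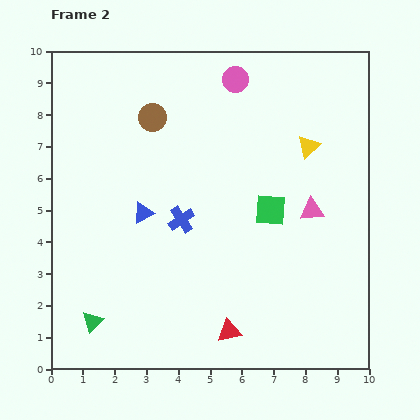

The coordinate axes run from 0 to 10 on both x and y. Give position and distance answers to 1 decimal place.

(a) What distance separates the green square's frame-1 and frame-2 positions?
2.6

The green square moved from (8.2, 2.8) to (6.9, 5.0), a distance of √(1.3² + 2.2²) ≈ 2.6.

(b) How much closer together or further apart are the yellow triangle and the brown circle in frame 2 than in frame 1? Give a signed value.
-0.9

Distance in frame 1: 5.9. Distance in frame 2: 5.0.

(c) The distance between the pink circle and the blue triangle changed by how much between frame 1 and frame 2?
-0.8

Distance in frame 1: 5.9. Distance in frame 2: 5.1.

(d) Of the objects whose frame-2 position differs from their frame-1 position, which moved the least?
the green triangle

(moved 0.8)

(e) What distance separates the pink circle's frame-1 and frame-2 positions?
1.3

The pink circle moved from (7.1, 9.0) to (5.8, 9.1), a distance of √(1.3² + 0.1²) ≈ 1.3.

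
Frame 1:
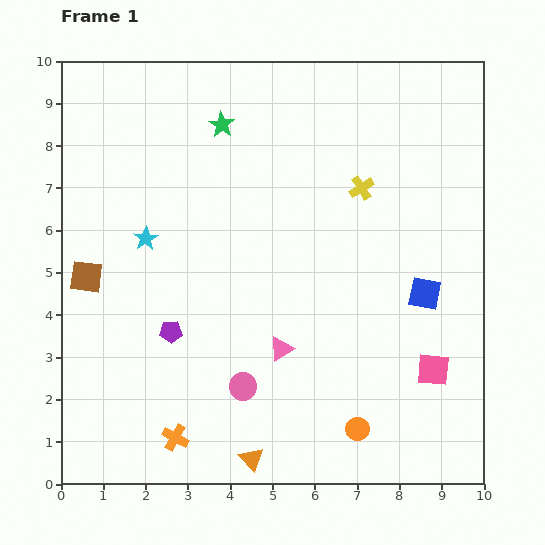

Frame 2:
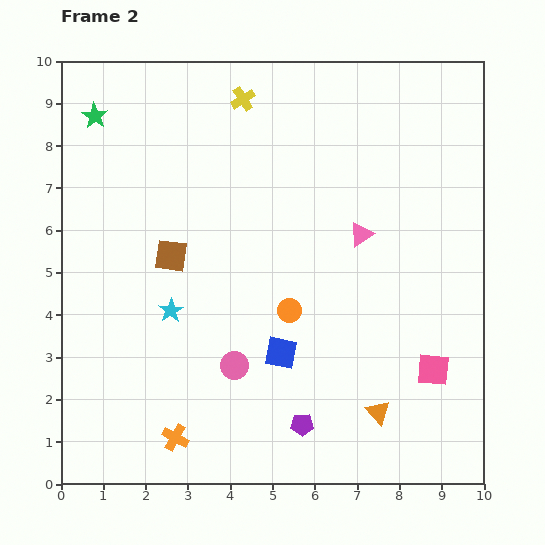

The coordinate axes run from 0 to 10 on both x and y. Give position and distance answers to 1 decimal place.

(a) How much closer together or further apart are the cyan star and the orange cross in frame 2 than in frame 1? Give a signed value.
-1.8

Distance in frame 1: 4.8. Distance in frame 2: 3.0.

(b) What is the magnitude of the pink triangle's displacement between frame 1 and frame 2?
3.3

The pink triangle moved from (5.2, 3.2) to (7.1, 5.9), a distance of √(1.9² + 2.7²) ≈ 3.3.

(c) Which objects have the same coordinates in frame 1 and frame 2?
the pink square, the orange cross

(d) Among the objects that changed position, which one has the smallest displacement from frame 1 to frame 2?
the pink circle

(moved 0.5)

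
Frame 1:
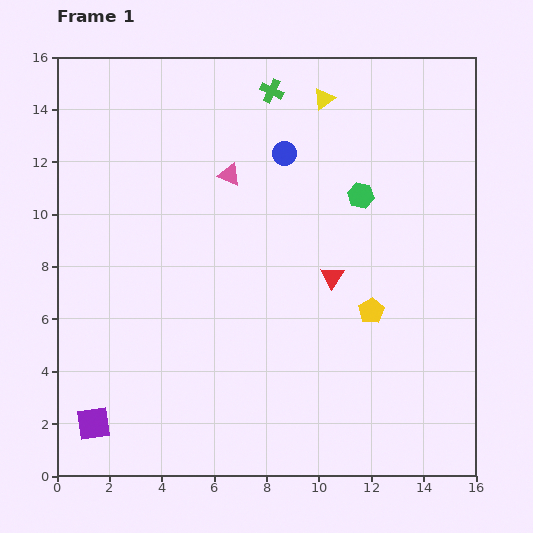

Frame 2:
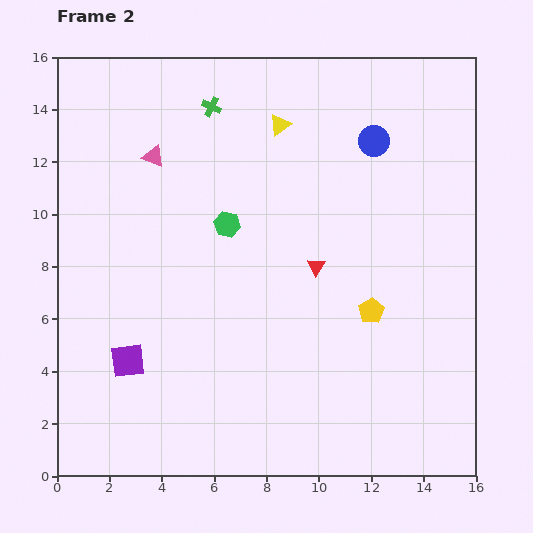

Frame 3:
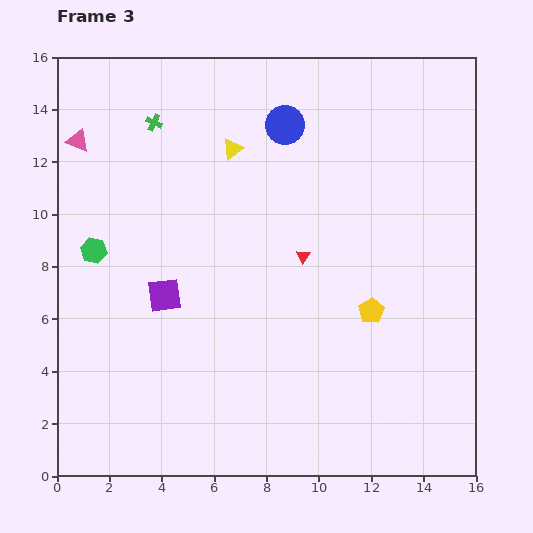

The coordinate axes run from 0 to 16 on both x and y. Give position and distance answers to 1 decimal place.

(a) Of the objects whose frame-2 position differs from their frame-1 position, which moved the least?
the red triangle

(moved 0.7)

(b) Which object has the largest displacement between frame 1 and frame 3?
the green hexagon

(moved 10.4; next 5.9)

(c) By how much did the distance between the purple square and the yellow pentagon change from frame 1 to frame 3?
-3.5

Distance in frame 1: 11.4. Distance in frame 3: 7.9.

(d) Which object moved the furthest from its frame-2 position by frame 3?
the green hexagon

(moved 5.2; next 3.5)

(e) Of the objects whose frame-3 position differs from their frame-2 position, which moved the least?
the red triangle

(moved 0.6)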